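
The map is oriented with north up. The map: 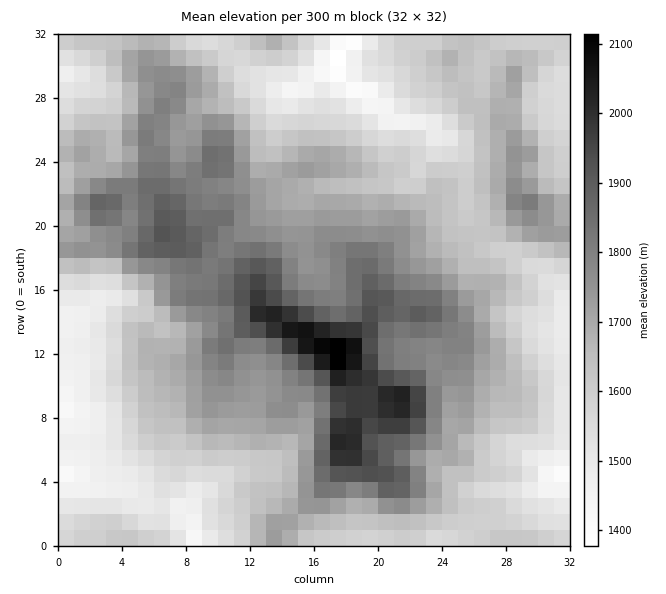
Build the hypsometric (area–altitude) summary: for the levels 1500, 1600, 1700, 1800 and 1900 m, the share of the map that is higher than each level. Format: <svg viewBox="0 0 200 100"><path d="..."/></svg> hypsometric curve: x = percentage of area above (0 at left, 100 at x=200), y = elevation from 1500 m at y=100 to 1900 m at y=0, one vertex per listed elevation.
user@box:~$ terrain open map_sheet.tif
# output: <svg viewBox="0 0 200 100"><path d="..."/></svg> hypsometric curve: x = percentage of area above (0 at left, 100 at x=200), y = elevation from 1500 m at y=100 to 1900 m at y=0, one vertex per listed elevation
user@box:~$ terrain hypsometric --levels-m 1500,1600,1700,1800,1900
<svg viewBox="0 0 200 100"><path d="M181 100l-44-25-54-25-43-25-26-25"/></svg>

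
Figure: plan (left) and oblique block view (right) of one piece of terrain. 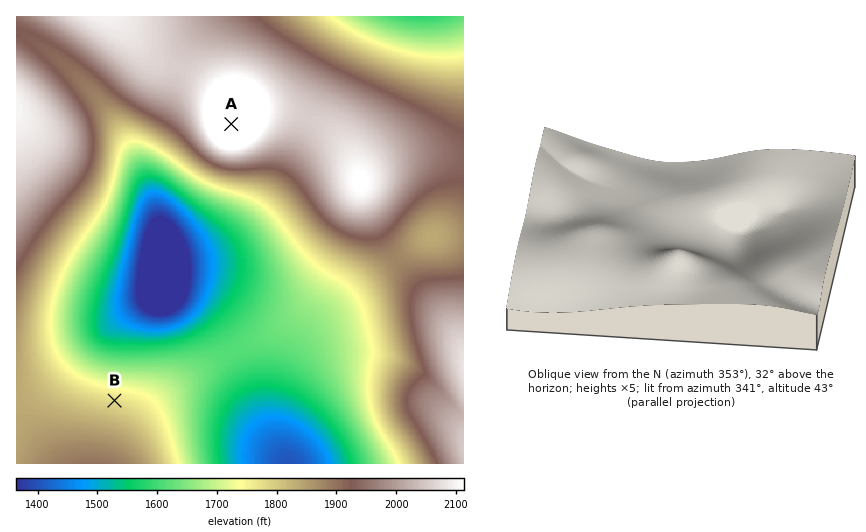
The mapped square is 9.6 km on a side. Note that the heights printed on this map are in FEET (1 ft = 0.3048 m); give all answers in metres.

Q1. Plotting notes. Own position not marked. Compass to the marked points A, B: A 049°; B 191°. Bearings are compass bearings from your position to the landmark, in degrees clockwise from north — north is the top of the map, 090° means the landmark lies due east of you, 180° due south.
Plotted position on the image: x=156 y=190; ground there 453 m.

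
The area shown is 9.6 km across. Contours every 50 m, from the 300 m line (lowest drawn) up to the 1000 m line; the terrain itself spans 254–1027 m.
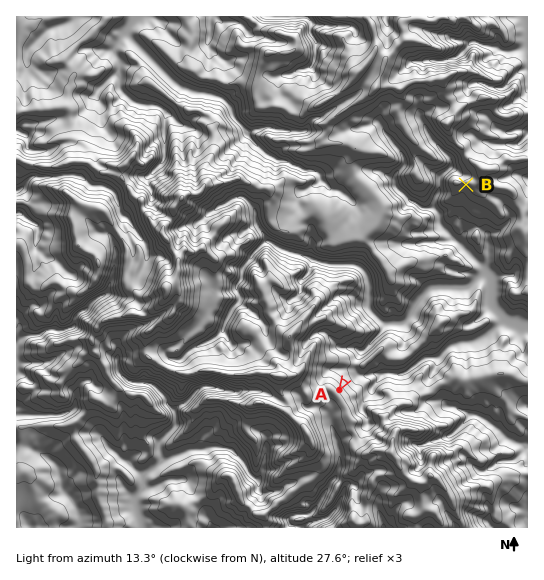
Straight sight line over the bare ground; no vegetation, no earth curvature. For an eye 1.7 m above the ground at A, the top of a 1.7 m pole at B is in view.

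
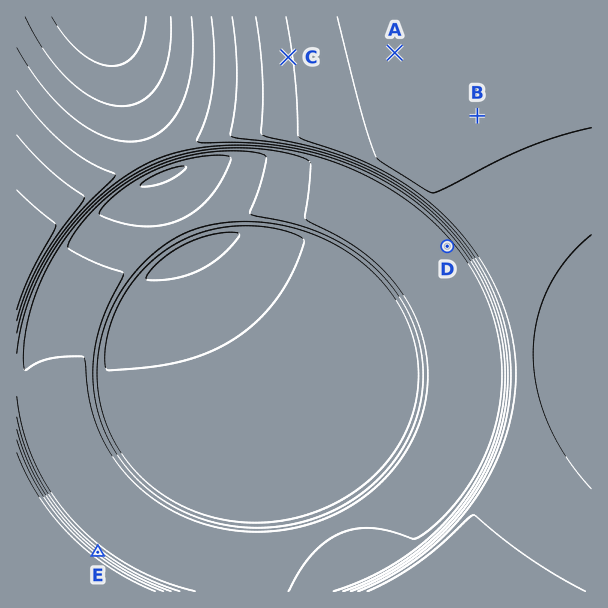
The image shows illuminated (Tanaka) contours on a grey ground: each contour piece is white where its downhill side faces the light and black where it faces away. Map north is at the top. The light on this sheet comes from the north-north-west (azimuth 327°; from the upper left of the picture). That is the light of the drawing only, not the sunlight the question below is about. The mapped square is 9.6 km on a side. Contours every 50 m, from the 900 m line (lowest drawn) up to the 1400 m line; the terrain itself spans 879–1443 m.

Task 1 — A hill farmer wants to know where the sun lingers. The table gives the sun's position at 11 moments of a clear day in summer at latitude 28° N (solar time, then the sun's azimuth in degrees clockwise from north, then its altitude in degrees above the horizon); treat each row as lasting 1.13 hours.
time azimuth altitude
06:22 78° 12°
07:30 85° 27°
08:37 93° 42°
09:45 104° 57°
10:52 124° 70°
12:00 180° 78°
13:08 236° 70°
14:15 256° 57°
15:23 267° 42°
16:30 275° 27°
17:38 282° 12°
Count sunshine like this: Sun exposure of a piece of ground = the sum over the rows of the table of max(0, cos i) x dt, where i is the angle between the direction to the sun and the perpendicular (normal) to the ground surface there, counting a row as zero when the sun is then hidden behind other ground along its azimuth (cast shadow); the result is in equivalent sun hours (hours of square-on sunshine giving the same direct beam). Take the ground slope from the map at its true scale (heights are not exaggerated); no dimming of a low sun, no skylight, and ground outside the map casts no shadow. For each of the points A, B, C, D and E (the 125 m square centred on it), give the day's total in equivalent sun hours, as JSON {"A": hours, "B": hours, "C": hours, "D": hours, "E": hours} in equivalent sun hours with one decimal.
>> {"A": 8.1, "B": 8.1, "C": 8.1, "D": 7.5, "E": 5.5}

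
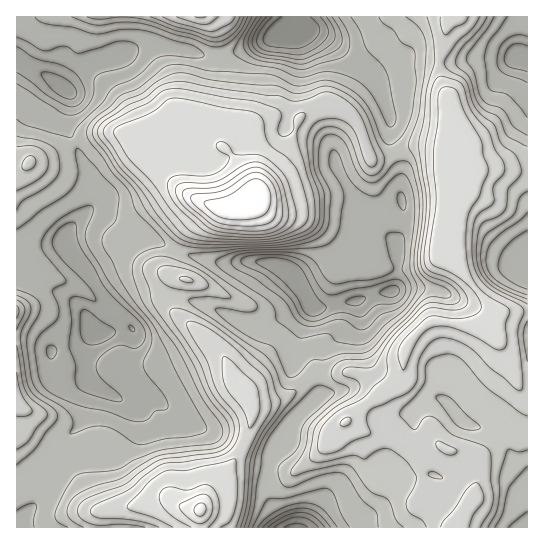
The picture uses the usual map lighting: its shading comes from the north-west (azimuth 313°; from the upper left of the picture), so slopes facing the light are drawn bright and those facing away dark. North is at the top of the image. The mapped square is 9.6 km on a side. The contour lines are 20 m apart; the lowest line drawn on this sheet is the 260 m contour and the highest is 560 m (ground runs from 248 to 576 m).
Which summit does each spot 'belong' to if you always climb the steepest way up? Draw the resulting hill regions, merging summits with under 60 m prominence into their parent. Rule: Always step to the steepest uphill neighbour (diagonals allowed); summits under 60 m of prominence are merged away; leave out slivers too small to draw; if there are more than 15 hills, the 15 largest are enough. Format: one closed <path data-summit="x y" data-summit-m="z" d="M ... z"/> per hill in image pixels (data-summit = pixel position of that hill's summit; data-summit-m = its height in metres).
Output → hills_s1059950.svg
<path data-summit="449 234" data-summit-m="480" d="M525 16l-230 1-1 14 17 0 15 6 49 44 16 38 0 27 10 29-1 18 4 16 0 18-8 15 3 27-4 20-4 3-18 3-18 7 0 9-7 14-10 10-11 6-6 9-2 48-27 24-7 11-12 12-4 8-2 12 1 32 18 31 242-1 0-469-11-3 6-17z"/><path data-summit="253 199" data-summit-m="576" d="M311 31l-25 1-48 20-21 5-14-1-13-5-32-7-11 0-21 9-33 10-16 12-12 12 4 7 0 13-2 8 1 16 23 46 4 12 0 13-27 29-3 7 1 6-4-1-19 4-27 8 0 26 31 7 22 9 14 13 10 20-12 14-30 7 1 20 6 12 9 4 16-6 6 0 4 4-5 9-5 24-8 12 2 11 8 10 13 5 9-2 9-17 7-7 6-23-12-9 6-1 14-11-4-8 0-48-29-33-17-26 26-16 13-20 17 1 35 16 28 8 13 3 40-2 23 6 14 12 13 26 5 3 43-7 16-6 18-3 4-3 4-20-3-27 8-15 0-18-4-16 0-24-7-14-4-17 2-19-16-38-45-41z"/><path data-summit="201 510" data-summit-m="527" d="M138 235l-12 0-13 20-26 15 17 27 29 33 2 4-2 44 4 8-14 11-6 1 12 9-6 23-7 7-11 19-7 0-13-5-8-10-3-10-11 6-20 26-16 9-11 10 0 45 269 1-17-31 0-40 5-12 12-12 7-11 27-24 2-48 6-9 11-6 10-10 7-14 0-9-6-1-26 7-9 0-5-3-13-26-14-12-23-6-40 2-13-3-28-8-20-11z"/><path data-summit="201 17" data-summit-m="484" d="M294 16l-277 0-1 43 31 17 18 13 12-14 16-12 33-10 16-8 16-1 52 13 15-1 68-25 2-4z"/><path data-summit="30 162" data-summit-m="423" d="M18 60l-2 1 1 194 48-12 3-12 27-29 0-13-4-12-24-51 0-11 2-8-1-16-21-15z"/><path data-summit="17 399" data-summit-m="433" d="M17 281l-1 200 2 0 9-9 16-9 13-18 18-14 9-13 5-24 5-9-4-4-6 0-16 6-9-4-6-12-1-20 30-7 12-14-10-20-14-13-22-9z"/>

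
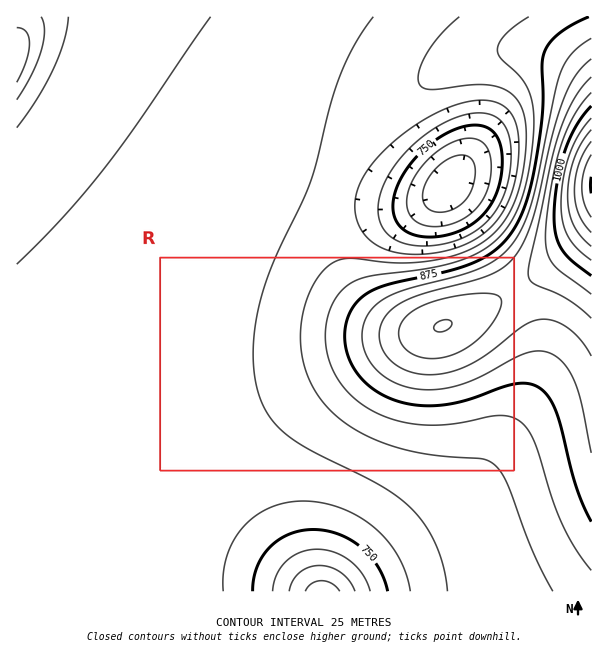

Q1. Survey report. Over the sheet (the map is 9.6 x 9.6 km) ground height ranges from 660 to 1125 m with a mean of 815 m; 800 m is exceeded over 38.2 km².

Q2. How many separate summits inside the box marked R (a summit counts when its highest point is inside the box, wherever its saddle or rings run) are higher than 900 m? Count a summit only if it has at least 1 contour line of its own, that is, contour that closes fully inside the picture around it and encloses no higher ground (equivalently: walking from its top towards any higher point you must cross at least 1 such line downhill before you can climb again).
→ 1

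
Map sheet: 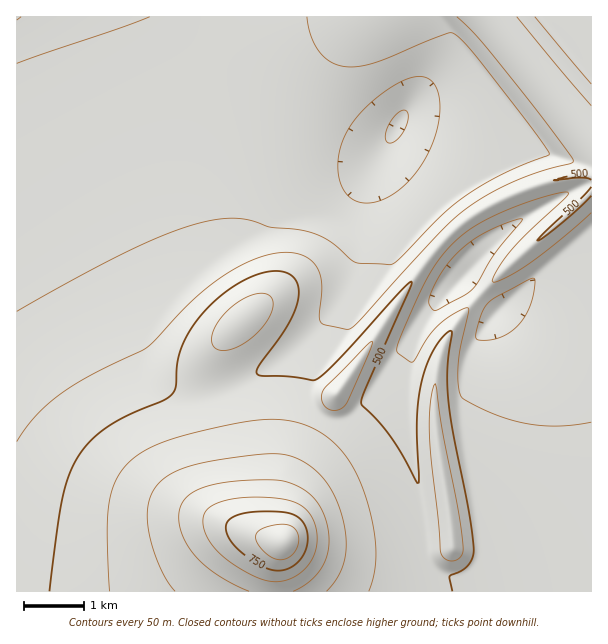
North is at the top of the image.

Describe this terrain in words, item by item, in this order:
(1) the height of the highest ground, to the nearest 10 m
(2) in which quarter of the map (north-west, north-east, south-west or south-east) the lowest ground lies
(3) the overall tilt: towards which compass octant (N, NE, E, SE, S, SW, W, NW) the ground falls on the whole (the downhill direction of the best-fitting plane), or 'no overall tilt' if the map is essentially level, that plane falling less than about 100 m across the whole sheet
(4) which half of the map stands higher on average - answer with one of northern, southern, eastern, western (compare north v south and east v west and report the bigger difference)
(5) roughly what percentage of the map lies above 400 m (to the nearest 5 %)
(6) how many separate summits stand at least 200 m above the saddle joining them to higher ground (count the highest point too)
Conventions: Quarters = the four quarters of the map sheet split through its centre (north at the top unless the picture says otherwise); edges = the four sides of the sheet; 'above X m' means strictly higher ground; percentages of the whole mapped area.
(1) The highest point reaches roughly 840 m.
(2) The lowest point lies in the north-east quarter of the map.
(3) Overall the map slopes down towards the north.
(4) On average the southern half of the map is the higher ground.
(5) About 65 % of the map lies above 400 m.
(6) There is 1 summit with 200 m or more of prominence.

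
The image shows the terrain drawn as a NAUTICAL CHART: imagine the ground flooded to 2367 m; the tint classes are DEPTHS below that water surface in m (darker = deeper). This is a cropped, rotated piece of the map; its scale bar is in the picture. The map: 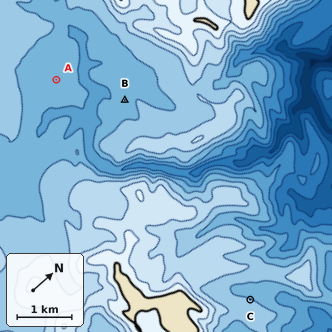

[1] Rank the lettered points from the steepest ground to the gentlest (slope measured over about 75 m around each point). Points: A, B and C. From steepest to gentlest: C B A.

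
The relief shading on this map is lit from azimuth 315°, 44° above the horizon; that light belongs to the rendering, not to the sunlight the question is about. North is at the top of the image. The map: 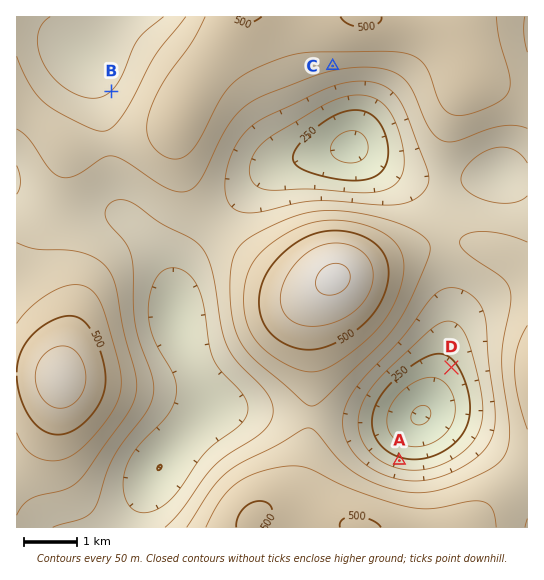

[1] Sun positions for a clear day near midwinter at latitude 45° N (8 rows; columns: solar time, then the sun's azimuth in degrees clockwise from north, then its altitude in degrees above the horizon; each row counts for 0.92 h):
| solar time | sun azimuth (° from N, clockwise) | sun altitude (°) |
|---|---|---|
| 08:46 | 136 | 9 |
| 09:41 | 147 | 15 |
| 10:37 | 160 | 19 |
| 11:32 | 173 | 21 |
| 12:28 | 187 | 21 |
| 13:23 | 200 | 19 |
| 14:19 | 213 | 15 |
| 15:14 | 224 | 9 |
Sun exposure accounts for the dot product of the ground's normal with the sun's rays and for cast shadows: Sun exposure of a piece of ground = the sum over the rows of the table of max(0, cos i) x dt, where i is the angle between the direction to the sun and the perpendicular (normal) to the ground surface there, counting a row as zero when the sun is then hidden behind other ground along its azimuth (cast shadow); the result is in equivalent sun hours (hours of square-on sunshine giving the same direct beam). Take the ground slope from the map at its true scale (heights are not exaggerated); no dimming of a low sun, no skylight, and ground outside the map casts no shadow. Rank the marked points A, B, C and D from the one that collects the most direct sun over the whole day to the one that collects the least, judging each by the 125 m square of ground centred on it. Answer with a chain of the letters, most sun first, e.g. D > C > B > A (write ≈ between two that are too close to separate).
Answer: C > D > B > A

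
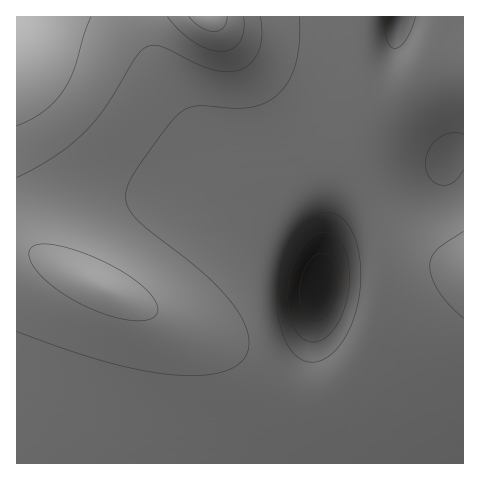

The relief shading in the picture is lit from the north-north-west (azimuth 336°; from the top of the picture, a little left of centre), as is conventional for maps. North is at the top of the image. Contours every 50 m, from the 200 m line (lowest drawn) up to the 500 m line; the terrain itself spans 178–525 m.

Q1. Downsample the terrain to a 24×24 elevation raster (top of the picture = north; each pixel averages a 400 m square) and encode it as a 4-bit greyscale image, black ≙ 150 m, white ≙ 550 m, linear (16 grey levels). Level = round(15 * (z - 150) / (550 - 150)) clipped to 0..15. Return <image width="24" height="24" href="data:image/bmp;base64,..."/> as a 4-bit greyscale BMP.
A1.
<image width="24" height="24" href="data:image/bmp;base64,Qk2WAQAAAAAAAHYAAAAoAAAAGAAAABgAAAABAAQAAAAAACABAAATCwAAEwsAABAAAAAAAAAAAAAAABEREQAiIiIAMzMzAERERABVVVUAZmZmAHd3dwCIiIgAmZmZAKqqqgC7u7sAzMzMAN3d3QDu7u4A////AHd3d3d3dmZmZmZmZnd3d3d3d3dmZmZmZnd3d3d3d3d3ZmZmZnd3d3d3d3d3d2ZmZnd3d3d3d3d2Z2ZmZnd3eIiIiHdmZnZnd3eIiImIiHdkRmd3d4iImZmZiHdTJGd3d4mZqqmYiHdCE2d3eJmqqqmIh3ZCE2d3iJqqqZiId3dSE2d3iJmZmYh3d3djJGd3eJmZiId3d3dlRWd3d5mYiHd3d3d2Znd3Z5mIiHd3d3d3d3d2ZpmYiHd3d3d3d3dmZqqZiId3d3d3d3dmVbqpmIh3d3d3d3d2ZruqmYh3d3d3d3d2Zsy6qZiIiIh3d3d3d8y7qZiImYiHd3d3d9zLqpmZqpiHd3d3d9zLuqmrzKmHd3Znd8zLuqq93bmHd3ZGdw=="/>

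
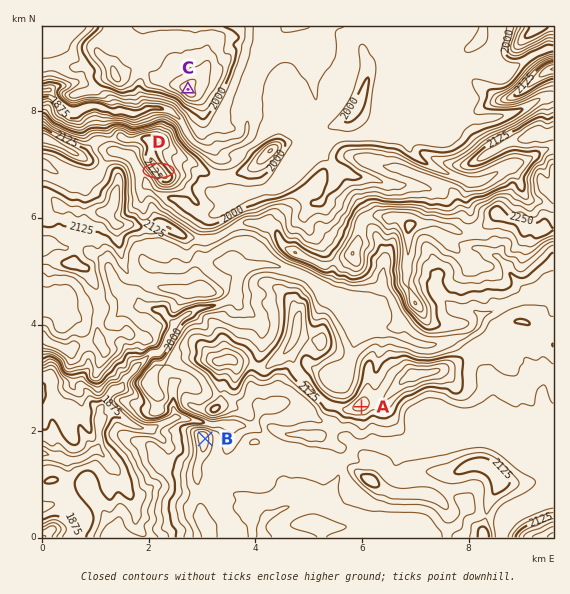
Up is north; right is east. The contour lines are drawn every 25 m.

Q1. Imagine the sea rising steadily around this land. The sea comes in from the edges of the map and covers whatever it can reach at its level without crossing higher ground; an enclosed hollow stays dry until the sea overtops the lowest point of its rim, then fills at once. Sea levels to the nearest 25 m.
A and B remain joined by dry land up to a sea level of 2050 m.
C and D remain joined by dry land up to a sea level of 1950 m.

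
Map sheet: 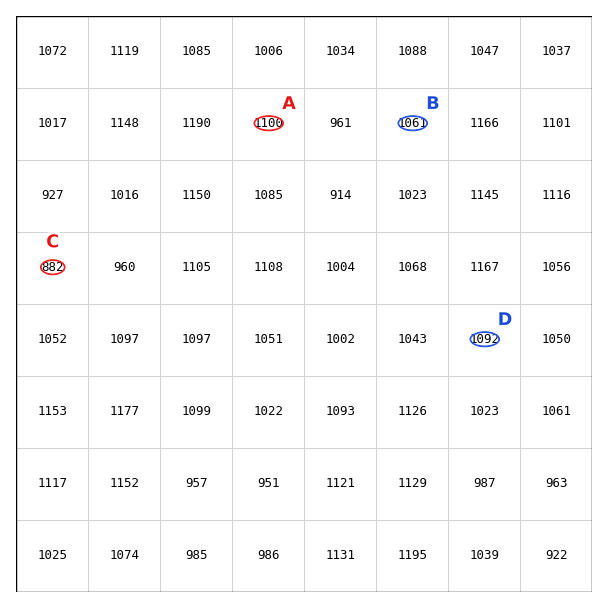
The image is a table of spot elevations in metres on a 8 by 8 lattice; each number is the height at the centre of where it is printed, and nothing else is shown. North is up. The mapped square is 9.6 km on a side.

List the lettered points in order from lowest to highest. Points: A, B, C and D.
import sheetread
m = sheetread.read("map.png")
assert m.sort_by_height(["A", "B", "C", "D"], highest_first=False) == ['C', 'B', 'D', 'A']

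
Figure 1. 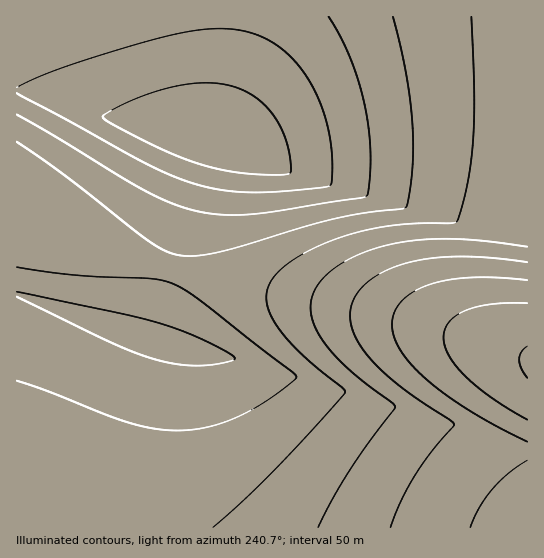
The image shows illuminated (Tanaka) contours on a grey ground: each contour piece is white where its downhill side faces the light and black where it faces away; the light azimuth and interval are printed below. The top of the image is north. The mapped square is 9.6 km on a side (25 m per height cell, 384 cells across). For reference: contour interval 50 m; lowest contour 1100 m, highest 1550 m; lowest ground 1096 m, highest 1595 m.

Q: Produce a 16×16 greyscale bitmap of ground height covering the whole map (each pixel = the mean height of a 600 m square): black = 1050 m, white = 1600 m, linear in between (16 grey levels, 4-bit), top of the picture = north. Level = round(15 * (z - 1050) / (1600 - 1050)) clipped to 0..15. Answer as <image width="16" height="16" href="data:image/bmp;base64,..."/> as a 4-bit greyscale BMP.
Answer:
<image width="16" height="16" href="data:image/bmp;base64,Qk32AAAAAAAAAHYAAAAoAAAAEAAAABAAAAABAAQAAAAAAIAAAAATCwAAEwsAABAAAAAAAAAAAAAAABEREQAiIiIAMzMzAERERABVVVUAZmZmAHd3dwCIiIgAmZmZAKqqqgC7u7sAzMzMAN3d3QDu7u4A////AJmZmIh3ZlVEmZmZmId2VUSZmZmZiHZlVJmaqqmYh2VDqqqqqql2VDKqu7u6l2VDIru7uqmHVDMiqqqpmIdlRESZmaqZiHZmZomaqqqpmIiHmaq8zMy6mYeavN7u7cqZiLze7/7dupmIzd3u7ty6mYjMzd3dzLqZiLzMzMzLupmI"/>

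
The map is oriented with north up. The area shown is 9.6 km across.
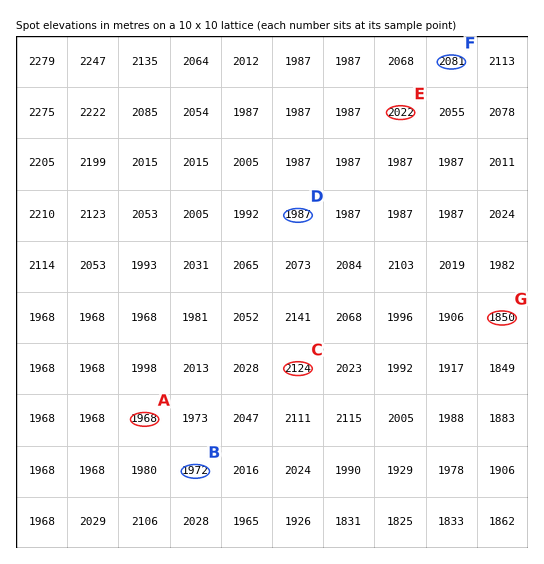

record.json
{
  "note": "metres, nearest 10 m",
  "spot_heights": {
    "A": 1970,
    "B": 1970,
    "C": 2120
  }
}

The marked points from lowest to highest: G D E F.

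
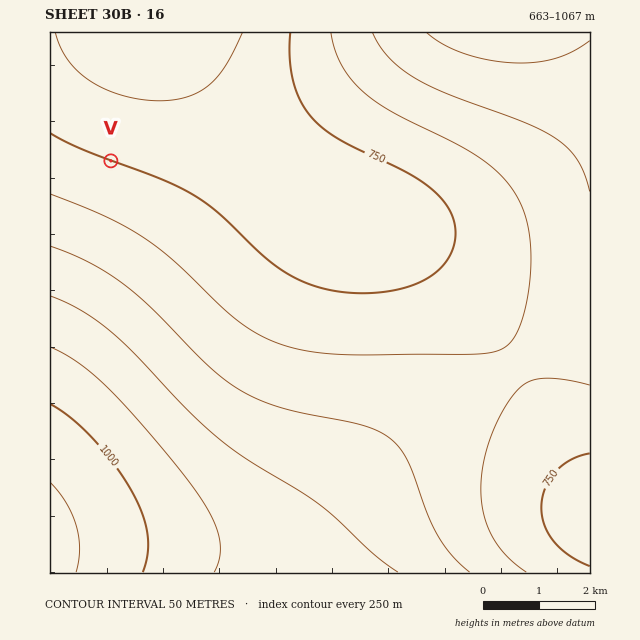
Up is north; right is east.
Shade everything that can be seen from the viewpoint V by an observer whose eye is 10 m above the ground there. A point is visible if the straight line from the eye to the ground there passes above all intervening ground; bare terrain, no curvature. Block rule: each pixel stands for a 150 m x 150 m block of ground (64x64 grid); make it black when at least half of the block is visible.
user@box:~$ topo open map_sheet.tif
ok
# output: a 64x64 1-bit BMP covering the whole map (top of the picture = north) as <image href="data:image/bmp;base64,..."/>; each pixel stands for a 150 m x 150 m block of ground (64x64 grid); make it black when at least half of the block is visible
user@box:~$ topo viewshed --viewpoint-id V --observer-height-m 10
<image width="64" height="64" href="data:image/bmp;base64,Qk0+AgAAAAAAAD4AAAAoAAAAQAAAAEAAAAABAAEAAAAAAAACAAATCwAAEwsAAAIAAAAAAAAA////AAAAAAAAAAAAAAAAAAAAAAAAAAAAAAAAAAAAAAAAAAAAAAAAAAAAAAAAAAAAAAAAAAAAAAAAAAAAAAAAAAAAAAAAAAAAAAAAAAAAAAAAAAAAAAAAAAAAAAAAAAAAAAAAAAAAAAAAAAAAAAAAAAAAAAOAAAAAAAAAB+AAAAAAAAAH8AAAAAAAAAf4AAAAAAAAB/wAAAAAAAAH/wAAAAAAAAf/gAAAAAAAB//AAAAAAAAD//AAAD4AAAP//AAA/wAAA///AAD/gAAB///AAP+AAAH///wB/8AAAP//////wAAA///////AAAB//////8AAAH//////wAAAP//////gAAA//////+AAAB//////4AAAH//////gAAAf/////+AAAA//////8AAAD//////wAAAP//////AAAB//////+AAAH//////4AAA///////wAAH///////gAB////////AA/////////w///////////////////////////////////////////////////////////////////////////////////////////8//////////j/////////4P/////////A/////////4D/////////AP////////4A/////////AD////////8AP////////gA////////+AD////////wAA=="/>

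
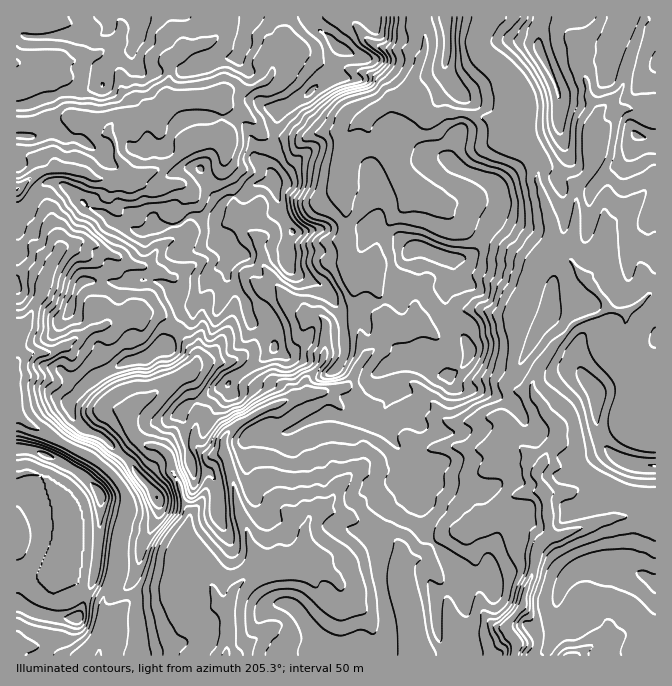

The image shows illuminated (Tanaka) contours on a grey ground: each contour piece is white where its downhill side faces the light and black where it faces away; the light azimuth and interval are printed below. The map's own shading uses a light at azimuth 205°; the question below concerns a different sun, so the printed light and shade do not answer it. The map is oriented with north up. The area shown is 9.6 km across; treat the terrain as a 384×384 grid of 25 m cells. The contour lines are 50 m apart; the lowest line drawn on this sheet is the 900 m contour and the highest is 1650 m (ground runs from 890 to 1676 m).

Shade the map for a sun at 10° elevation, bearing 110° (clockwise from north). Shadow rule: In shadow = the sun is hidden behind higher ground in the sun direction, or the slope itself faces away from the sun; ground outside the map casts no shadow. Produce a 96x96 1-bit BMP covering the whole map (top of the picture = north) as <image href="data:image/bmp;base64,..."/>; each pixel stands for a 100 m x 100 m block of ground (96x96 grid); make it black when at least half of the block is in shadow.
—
<image width="96" height="96" href="data:image/bmp;base64,Qk2+BAAAAAAAAD4AAAAoAAAAYAAAAGAAAAABAAEAAAAAAIAEAAATCwAAEwsAAAIAAAAAAAAA////AAAAAAAAAcAA+AAABwA8DgAAB8AB/AAADgA+AwAAB8AB/gACHgB+AAAAA8AB5wAGHgD5AAAAAcAB8cAGPgD3AAAAAcAB8AAOPgB/AAAHgMAD8AA+PgA+AAAPwIAD+AB+fgA+AAAPwAAD/gB+fAAfAAAA5gAD/wD+fAAfAAAA44AB/wD8fAAfgAAA44AAeAD8eAAPgAAA88AAAAD8eAAPwAAB88AAAAD8ewAP4AAB88ACAAH8JgQP+AAA8+AGAAD8AgQH/AAA8+AOAAB4MAwH/wAA8+AeAAAAAAAD/wAA8/A+EAgAAAAB/wAB+fB8MBwAAAABj8AB+fh8MB8AAAABwEAB+fh8YA4AAAABwAAB+fh8YAGQAAABwAAD+fhcYAHAAAABwAAH8fjM4AHgAAADwAAP8/Hs4AHwAAABgAAPx+HgwAD+AAADAAAfj8PAwAA+AAADgAAAH4fBwAAcAAADgAAAfw/BwAADAAABh4MA/B/DwAAAAAABz4MB/D+DwAAAAAAA/wCH8D+TwAAAAAAA/gAHgAeR4AAAAAAA/gAfgHQR+AAAAAAA/gB/AH4YfYAAAAAB/gD/AP8AH8AAAAAB/gD/AP+CB/wAAAAD/gD/Af/GAP+AAAAD/gD/gP/8AB/gAQAD/AD/wD/+AADwAAAC+AD/4Af/ABwwBAAHAAD9+AP/gB44AAAHAAD9/gH/4A8eAAAD4AD//8D/+A+ewCAD4AD///A//AePgHAB4AD///gfvAeDAOAB8AD7//gbyAeDAOAI8AD8//wb4AOAAAAIeAD8H/wd4BOAAAAMHAD+B/9c4AMAAAAEAAD/AH9cwAIAAAAGAAD/AD9MwAAAAAAGAAL/AD/sAAAAAAAGAAB/gB/mAAABAgAGAAB/gAnwAAADBwAHAAB/wMPwAYADAwADAAB/wcf4A4ADgAADAAA/+B/8B4ADgAABAAAf+Yx+DwADwAAAAAAP8e4ADwAH4AAAACAH/Id4DwAn4AAAACAD/AD8D4B38BgAGDABeAD8D4BzgBwA2DAB+AB4B4B5wDwA2BADuIA4AAB4AD4A3BgHwRD8DgD4AB4AnBwHw3j8DgBgAA8BnAzPh//+DgAAAAYBnAbPA///RgAAAAABnAD+C///4AAAAAADnAD+AP/n/AAAAAADDgA+AD9n/AAAAAADhwAAAA/n8AAAAAADx8AAGAP38AAAAAAHx+AAAYH/8CBAAwAHx+AAA4B/8DAAAAAPx/AAAyA/4AAAAYAfh/AAAyA/7AAAA8A/h/AAACAH/gAEB8B/h/AAACOB/AAEB+B/h/AAAAeA/AAAAAD/g/AAAAAB/gAAAAD/gcBgAAAD/8AAAAD/gGAgAAAH//AAAAH/gjAAcAAH//gAAAH/hjgA+AEAT/gAAAH/BzgB8AGAB/wADwP/BxwB8APAA/wAHwP+BBwB+APgAD4AHwf+BBwADAD0gB4AHwf8BA4AA4AfgD4AD4/8AA4AAYAHwD4AD4/8AA4AAAADwHgADw/8AAYAAAABwHAIDw/8AAYAAAAB4GAAHw/8AAA="/>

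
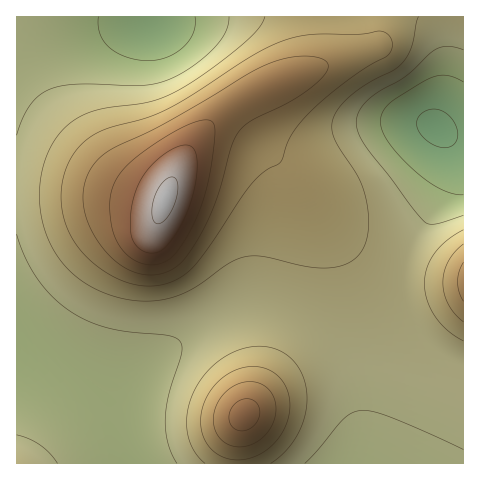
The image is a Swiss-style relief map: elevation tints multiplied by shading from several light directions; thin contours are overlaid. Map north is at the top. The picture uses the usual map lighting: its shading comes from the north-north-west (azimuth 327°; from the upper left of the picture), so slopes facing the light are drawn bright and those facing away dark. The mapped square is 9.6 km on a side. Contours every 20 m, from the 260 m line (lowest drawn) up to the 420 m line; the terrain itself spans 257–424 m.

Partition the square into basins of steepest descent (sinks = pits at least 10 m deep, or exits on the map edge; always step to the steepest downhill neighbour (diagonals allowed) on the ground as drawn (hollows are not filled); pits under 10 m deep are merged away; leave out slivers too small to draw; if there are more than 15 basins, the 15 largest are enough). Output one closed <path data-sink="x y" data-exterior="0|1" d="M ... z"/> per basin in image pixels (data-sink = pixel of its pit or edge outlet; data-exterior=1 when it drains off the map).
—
<path data-sink="17 349" data-exterior="1" d="M236 105l-15 9-31 34-18 32-8 23-4 3-66-13-78-3 1 274 221-1 0-19 4-26 17-26 17-35 25-63 8-41 0-28-5-24-9-21-28-32z"/><path data-sink="437 127" data-exterior="0" d="M463 16l-140 0 0 34-6 14-11 8-43 16-28 16 32 44 34 35 43 59 26 25 21 11 27 4 46-1z"/><path data-sink="151 21" data-exterior="0" d="M322 16l-305 0-1 173 78 4 24 4 32 8 12 0 23-50 17-22 19-19 28-19 57-23 13-10 4-12z"/><path data-sink="346 463" data-exterior="1" d="M293 176l9 18 6 22 1 37-3 17-12 45-13 32-22 45-17 26-4 26 0 19 225 1 1-181-64-2-23-9-13-10-20-20-39-53z"/>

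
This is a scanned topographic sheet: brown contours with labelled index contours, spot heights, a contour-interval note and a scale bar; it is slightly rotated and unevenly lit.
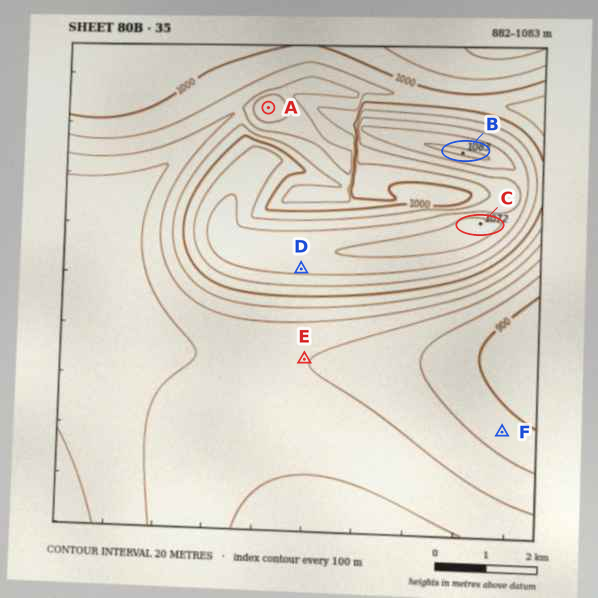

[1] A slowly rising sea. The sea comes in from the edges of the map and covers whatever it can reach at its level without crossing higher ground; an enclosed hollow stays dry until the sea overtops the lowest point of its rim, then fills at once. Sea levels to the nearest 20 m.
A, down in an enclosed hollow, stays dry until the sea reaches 960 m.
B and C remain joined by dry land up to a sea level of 1040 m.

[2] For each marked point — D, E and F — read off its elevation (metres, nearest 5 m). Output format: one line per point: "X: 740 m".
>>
D: 1045 m
E: 940 m
F: 910 m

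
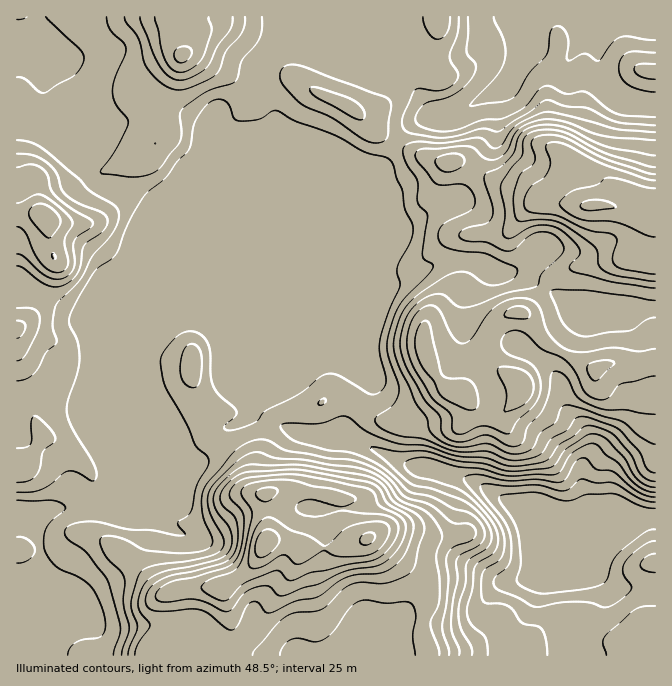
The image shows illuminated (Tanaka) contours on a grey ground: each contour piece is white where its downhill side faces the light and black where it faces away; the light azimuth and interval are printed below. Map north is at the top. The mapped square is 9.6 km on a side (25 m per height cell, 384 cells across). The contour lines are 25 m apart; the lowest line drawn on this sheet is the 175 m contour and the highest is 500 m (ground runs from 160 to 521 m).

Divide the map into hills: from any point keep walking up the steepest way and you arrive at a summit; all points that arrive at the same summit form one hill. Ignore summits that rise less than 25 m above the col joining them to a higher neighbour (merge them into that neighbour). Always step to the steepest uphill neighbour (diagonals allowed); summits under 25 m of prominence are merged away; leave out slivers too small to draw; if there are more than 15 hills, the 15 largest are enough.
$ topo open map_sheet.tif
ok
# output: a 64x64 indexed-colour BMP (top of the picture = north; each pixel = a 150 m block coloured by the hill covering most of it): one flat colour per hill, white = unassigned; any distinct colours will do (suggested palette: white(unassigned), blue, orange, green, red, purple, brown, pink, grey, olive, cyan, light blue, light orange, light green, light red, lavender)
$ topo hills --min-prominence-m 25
<image width="64" height="64" href="data:image/bmp;base64,Qk12CAAAAAAAAHYAAAAoAAAAQAAAAEAAAAABAAQAAAAAAAAIAAATCwAAEwsAABAAAAAAAAAA////ALR3HwAOf/8ALKAsACgn1gC9Z5QAS1aMAMJ34wB/f38AIr28AM++FwDox64AeLv/AIrfmACWmP8A1bDFACIiIiIiIiIiIiIiIiIiIiIiIiIiIiIiIiIiIizMzMzMIiIiIiIiIiIiIiIiIiIiIiIiIiIiIiIiIiIiLMzMzMwiIiIiIiIiIiIiIiIiIiIiIiIiIiIiIiIiIiIizMzMzCIiIiIiIiIiIiIiIiIiIiIiIiZiJmZiIiIiIiIszMzMIiIiIiIiIiIiIiIiIiIiIiJmZmZmZmYiIiIiIiLMzMwiIiIiIiIiIiIiIiIiIiIiJmZmZmZmZmIiIiIiIszMzCIiIiIiIiIiIiIiIiIiIiJmZmZmZmZmZiIiIiIizMzMIiIiIiIiIiIiIiIiIiIiJmZmZmZmZmZmZiIiIiLMzMwiIiIiIiIiIiIiIiIiIiImZmZmZmZmZmZmZmIiLMzMzCIiIiIiIiIiIiIiIiIiIiZmZmZmZmZmZmZmZmIizMzMIiIiIiIiIiIiIiIiIiIiJmZmZmZmZmZmZmZmZmbMzMwiIiIiIiIiIiIiIiIiIiImZmZmZmZmZmZmZmZmZmzMzCIiIiIiIiIiIiIiIiIiIiZmZmZmZmZmZmZmZmZmZmzMIiIiIiIiIiIiIiIiIiIiJmZmZmZmZmZmZmZmZmZmZsxVUiIiIiIiIiIiIiIiIiImZmZmZmZmZmZmZERESIiIiFVVVVVVIiIiIiIiIiIiIiIiImZmZmZmZmRERERIiIiIVVVVVVUiIiIiIiIiIiIiIiIiImZmZmZkREREREiIiIhVVVVVVZIiIiIiIiIiIiIiIiIiJmZmZERERERESIiIiFVVVVVVmSIiIiIiIiIiIiIiIiIiZkRERERERERIiIiIVVVVVVWZkiIiIiIiIiIiIiIiIkREREREREREREiIiIhVVVVVW5mZIiIiIiIiIiIiIiJERERERERERERESIiIiFVVVVVbmZmZmSIiIiIiIiIiRERERERERERERERIiIiIVVVVVbuZmZmZmSIiIiIRERREREREREREREREREiIiIhVVVVVu5mZmZmZmZIhERERFEREREREREREREREiIiIiFVVVVu7mZmZmZmZkhERERERREREREREREREREiIiIiIVVVbu7uZmZmZmZmSERERERFERERERERERERESIiIiIhVu7u7u5mZmZmZmZIRERERERRERERERERERERIiIiIiLu7u7u7mZmZmZmZkRERERERFERERERERERERIiIiIiIu7u7u7uZmZmZmZmREREREREUREREREREREREiIiIiIi7u7u7u5mZmZmZmREREREREURERERERERERESIiIiIiLu7u7u1mZmZmZmRERERERFEREREREREREREREiIiIiIu7u7u7UzmZmZmZEREREURERERERERERERERESIiIiIi7u7u7VTM5mZmZERERFEREREREREREREREREREiIiIiLu7u7tVMzMZmZERERERRERERERERERERERERERIiIiIu7u1VVUzMzERERERERERRERERERERERERERERERIiIi7tVVVVTMzMxERERERERERFERERERERERERERBEREREbVVVVVVUzMzMRERERERERERFEREREREREREQRERERERVVVVVVVTMzMzEREREREREREREUREREREREQRERERERFVVVVVVVMzMzMxERERERERERERERREREQREREREREREVVVVVVVVTMzMzMRERERERERERERERERERERERERERERVVVVVVVVMzMzMzERERERERERERERERERERERERERERFVVVVVVVVTMzMzMxEREREREREREREREREREREREREREVVVVVVVVVMzMzMzcRERERERERERERERERERERERERERVVVVVVVVVTMzMzM3ERERERERERERERERERERERERERFVVVVVVVVVMzMzMzd3cREREREREREREREREREREREREVVVVVVVVVMzMzMzN3d3cRERERERERERERERERERERERVVVVVVUzMzMzMzMzd3d3cRERERERERERERERERERERFVVVVVMzMzMzMzMzN3d3d3dxEREREREREREREREREREVVVVVMzMzMzMzMzMzd3d3d3dxERERERERERERERERERVVVVUzMzMzMzMzMzN3d3d3d3cRERERERERERERERERFVVVUzMzMzMzMzMzM3d3d3d3d3EREREREREREREREREVVVUzMzMzMzMzMzMzN3d3d3d3cRERERERERERERERERVVVTMzMzMzMzMzMzM3d3d3d3d3ERERERERERERERERFVVTMzMzMzMzMzMzMzd3d3d3d3dxEREREREREREREREVVTMzMzMzMzMzMzMzN3d3d3d3d3eqoRERERERERERERVVMzMzMzMzMzMzMzN3d3d3d3d3d6qqoRERERERERHd1VUzMzMzMzMzMzMzM3d3d3d3d3d6qqqqoRERERER3d3VVTMzMzMzMzMzMzMzd3d3d3d3d3qqqqqqERERERHd3dVVMzMzMzMzMzMzMzN3d3d3d3d3qqqqqqoRERERHd3d1VUzMzMzMzMzMzMzM3d3d3cRERGqqqqqqqEREREd3d3VUzMzMzMzMzMzMzMzN3d3EREREaqqqqqqoREiIR3d3dIjMzMzMzMzMzMzMzMzN3cREREaqqqqqqqqEiIhHd3d0iMzMzMzMzMzMzMzMzMzcRERERqqqqqqqqoSIiIR3d3SIzMzMzMzMzMzMzMzMzNxERERGqqqqqqqqqIiIiIi3d"/>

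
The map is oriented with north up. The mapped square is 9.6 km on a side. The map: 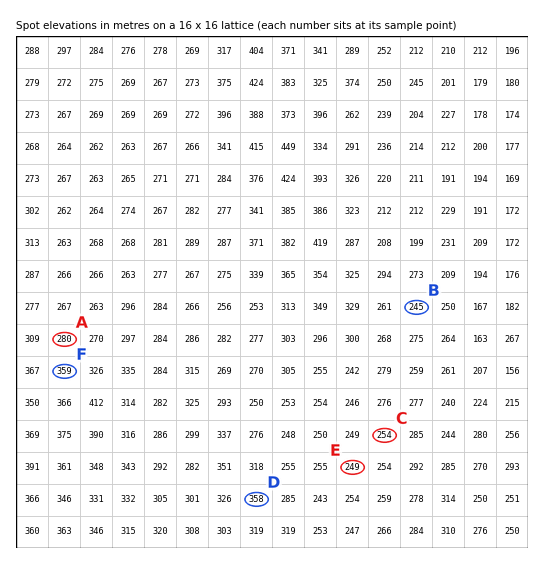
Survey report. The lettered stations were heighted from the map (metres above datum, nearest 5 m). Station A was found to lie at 280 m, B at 245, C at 255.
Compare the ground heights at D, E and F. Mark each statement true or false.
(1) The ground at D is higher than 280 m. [true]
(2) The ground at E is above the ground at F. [false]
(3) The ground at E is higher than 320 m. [false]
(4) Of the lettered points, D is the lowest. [false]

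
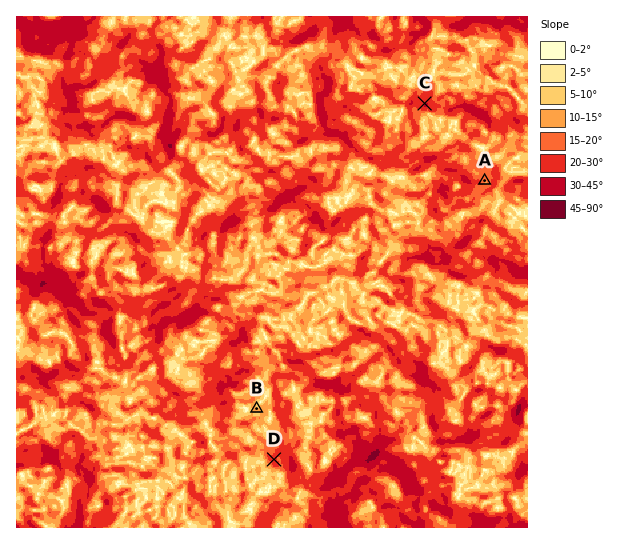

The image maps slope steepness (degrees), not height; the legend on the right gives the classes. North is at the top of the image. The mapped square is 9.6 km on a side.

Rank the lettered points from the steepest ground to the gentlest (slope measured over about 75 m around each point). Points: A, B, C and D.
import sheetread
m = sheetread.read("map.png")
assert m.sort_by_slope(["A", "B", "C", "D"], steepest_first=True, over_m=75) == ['C', 'D', 'A', 'B']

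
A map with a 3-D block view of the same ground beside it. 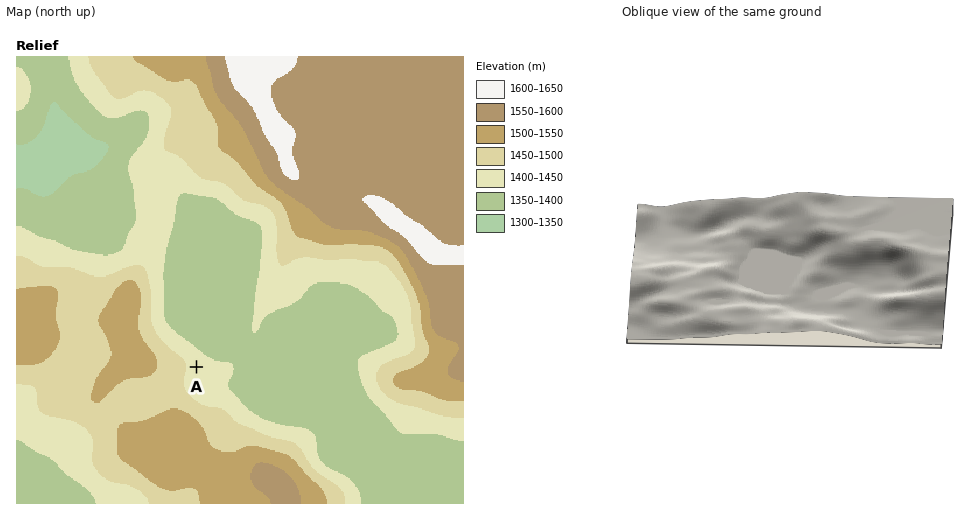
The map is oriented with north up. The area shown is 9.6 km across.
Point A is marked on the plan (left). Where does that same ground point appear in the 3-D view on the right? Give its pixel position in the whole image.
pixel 757 296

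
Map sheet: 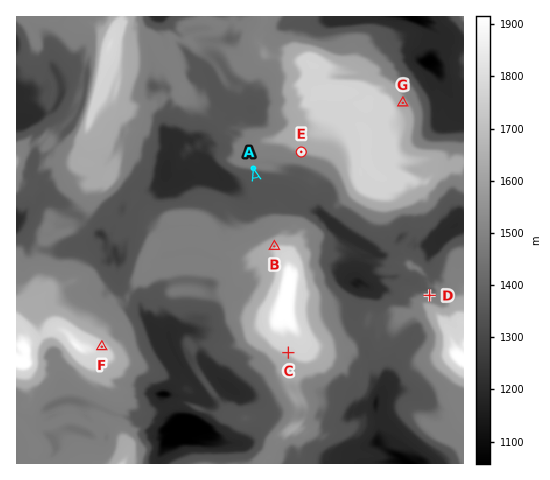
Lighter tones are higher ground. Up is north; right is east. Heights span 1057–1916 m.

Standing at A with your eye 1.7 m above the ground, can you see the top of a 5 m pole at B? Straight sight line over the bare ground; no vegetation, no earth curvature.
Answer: yes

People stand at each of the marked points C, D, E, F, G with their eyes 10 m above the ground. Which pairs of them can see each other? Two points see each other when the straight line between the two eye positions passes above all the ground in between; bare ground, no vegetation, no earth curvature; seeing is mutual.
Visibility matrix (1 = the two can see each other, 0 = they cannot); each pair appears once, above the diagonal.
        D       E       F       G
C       0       0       1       0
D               1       0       0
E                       1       0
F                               0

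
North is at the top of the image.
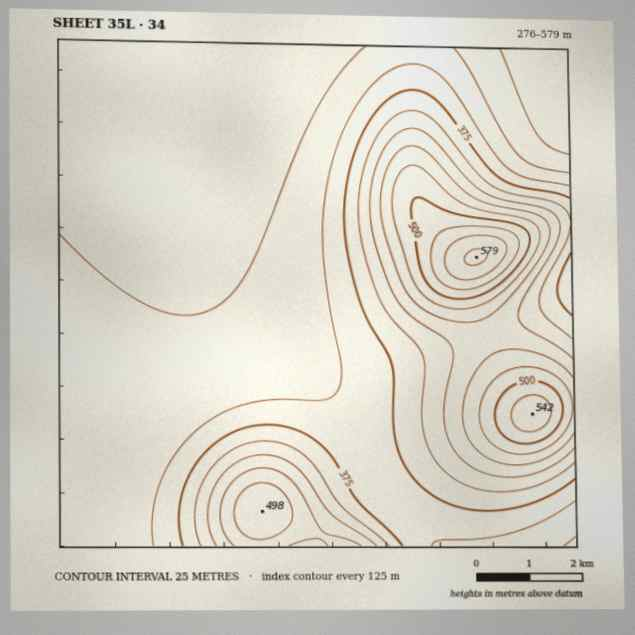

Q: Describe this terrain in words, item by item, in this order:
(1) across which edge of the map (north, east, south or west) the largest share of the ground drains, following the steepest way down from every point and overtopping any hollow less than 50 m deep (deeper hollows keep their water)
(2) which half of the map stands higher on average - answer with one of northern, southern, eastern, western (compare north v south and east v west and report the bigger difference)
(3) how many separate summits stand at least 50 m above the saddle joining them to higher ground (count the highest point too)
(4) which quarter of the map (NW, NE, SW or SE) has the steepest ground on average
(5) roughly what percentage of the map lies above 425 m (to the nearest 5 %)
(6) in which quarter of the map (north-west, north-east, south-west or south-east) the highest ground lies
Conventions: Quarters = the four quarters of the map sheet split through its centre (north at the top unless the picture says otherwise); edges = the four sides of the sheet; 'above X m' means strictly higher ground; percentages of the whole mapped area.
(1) Most of the ground drains across the northern edge.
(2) On average the eastern half of the map is the higher ground.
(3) There are 3 summits with 50 m or more of prominence.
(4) The steepest ground, on average, is in the north-east quarter.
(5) Ground above 425 m makes up about 20 % of the sheet.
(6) The highest point lies in the north-east quarter of the map.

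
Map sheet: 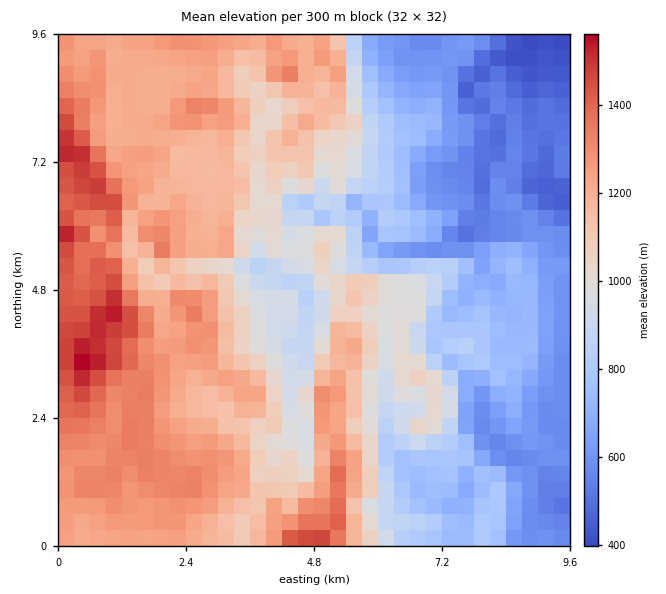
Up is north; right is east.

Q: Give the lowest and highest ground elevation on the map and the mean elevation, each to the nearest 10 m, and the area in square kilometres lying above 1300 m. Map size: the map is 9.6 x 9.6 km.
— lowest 380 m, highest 1580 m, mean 1000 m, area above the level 13.7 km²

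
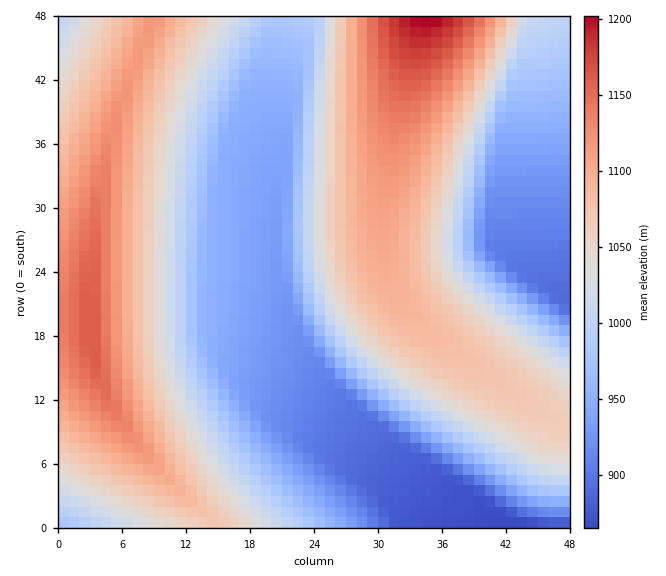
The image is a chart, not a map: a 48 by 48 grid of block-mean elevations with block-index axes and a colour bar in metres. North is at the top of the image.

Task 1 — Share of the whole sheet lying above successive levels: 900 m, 94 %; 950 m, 74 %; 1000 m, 58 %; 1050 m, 41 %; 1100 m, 18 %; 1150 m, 4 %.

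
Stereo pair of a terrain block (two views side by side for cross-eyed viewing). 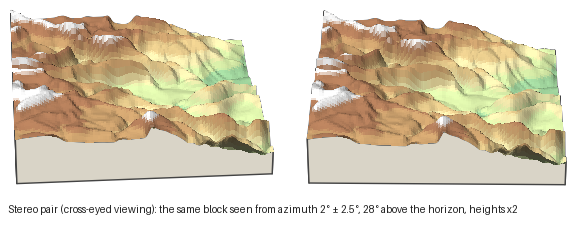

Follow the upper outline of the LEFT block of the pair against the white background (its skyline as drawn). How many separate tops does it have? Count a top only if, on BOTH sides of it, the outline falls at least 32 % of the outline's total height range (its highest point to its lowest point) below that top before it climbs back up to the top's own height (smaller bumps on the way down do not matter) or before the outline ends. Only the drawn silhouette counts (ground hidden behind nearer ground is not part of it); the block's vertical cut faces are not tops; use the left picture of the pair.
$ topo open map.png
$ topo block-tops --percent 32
0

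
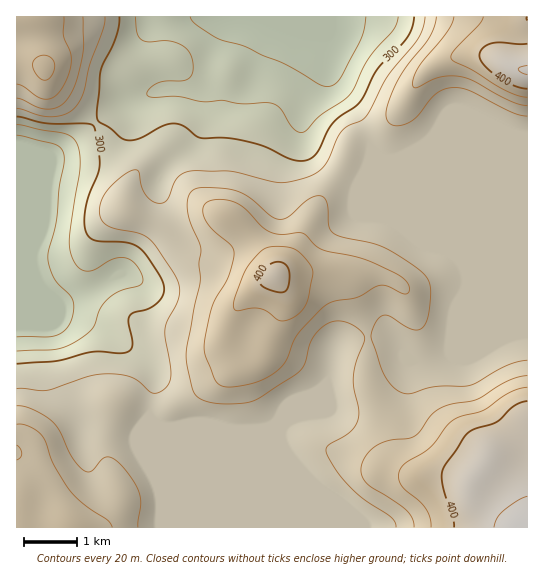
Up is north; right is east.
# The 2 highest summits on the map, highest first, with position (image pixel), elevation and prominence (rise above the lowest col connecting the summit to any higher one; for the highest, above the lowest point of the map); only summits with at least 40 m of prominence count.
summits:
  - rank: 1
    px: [275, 275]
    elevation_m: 407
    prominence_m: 67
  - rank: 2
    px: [45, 67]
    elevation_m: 383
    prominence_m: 83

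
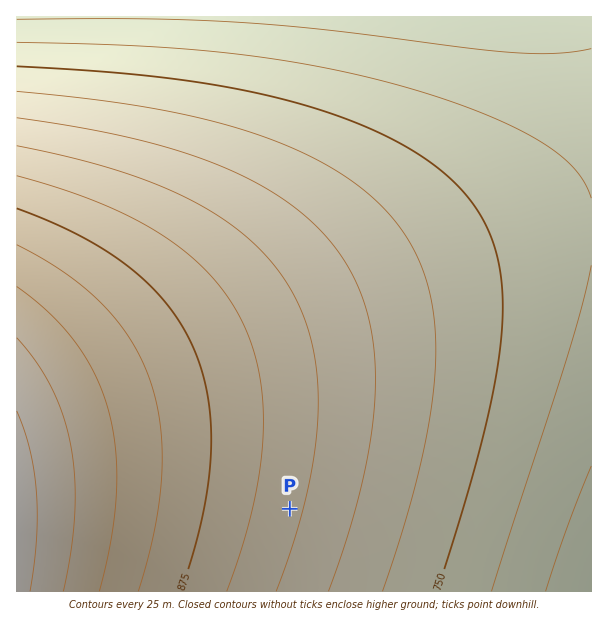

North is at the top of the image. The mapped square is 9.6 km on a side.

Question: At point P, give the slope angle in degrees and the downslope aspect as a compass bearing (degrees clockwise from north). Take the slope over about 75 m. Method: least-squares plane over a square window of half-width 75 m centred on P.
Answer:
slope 2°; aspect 104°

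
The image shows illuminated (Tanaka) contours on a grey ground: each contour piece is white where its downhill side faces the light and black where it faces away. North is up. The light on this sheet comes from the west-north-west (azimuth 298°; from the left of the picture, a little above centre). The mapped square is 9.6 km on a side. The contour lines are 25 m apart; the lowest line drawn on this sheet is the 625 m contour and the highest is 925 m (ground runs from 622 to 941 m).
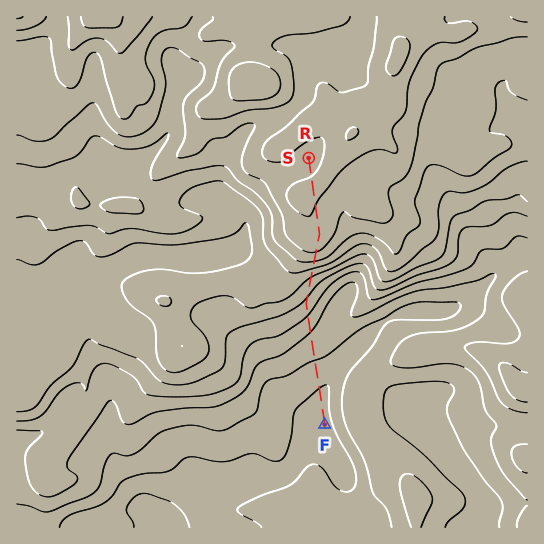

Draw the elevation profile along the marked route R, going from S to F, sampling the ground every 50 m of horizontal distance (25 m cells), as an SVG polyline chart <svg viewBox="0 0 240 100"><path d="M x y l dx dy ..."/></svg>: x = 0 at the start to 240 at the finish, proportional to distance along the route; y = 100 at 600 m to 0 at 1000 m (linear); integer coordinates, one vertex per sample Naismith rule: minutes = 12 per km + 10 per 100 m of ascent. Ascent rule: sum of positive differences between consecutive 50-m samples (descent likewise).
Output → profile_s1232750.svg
<svg viewBox="0 0 240 100"><path d="M0 33l2 0 3 0 2 0 2-1 3 0 2 0 3-1 2 0 2-1 3 0 2-1 2 0 3 0 2 1 3 0 2 0 2 1 3 0 2 1 2 0 3 0 2 0 2 0 3 0 2 0 3 0 2 0 2 0 3 0 2 1 2 0 3 1 2 1 3 1 2 1 2 1 3 1 2 2 2 2 3 2 2 3 3 2 2 2 2 2 3 2 2 1 2 1 3 1 2 1 2 1 3 0 2 1 3 1 2 0 2 1 3 1 2 1 2 1 3 1 2 1 3 1 2 1 2 1 3 1 2 1 2 1 3 1 2 0 2 1 3 1 2 0 3 1 2 1 2 0 3 0 2 1 2 0 3 1 2 0 3 1 2 0 2 1 3 0 2 1 2 1 3 1 2 0 3 1 2 0 2 1 3 0 2 0 2 0 3 0 2 0 2 0 3 0 2 0 3 0 2 0 2 0 1 0"/></svg>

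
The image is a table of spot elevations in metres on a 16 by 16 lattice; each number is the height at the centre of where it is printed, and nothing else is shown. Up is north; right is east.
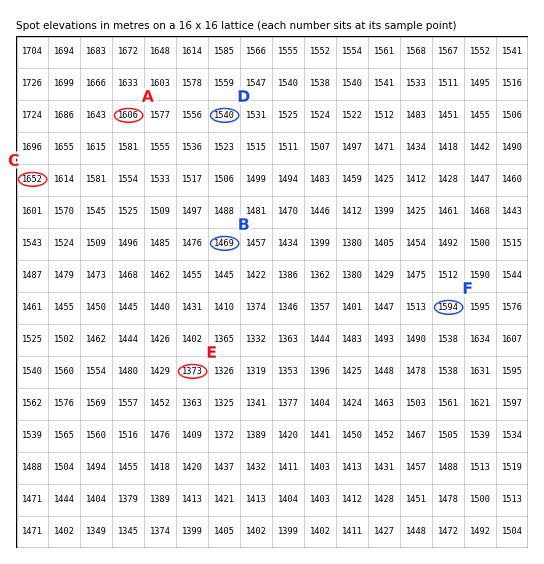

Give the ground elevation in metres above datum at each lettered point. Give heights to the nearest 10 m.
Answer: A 1610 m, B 1470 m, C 1650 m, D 1540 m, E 1370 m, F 1590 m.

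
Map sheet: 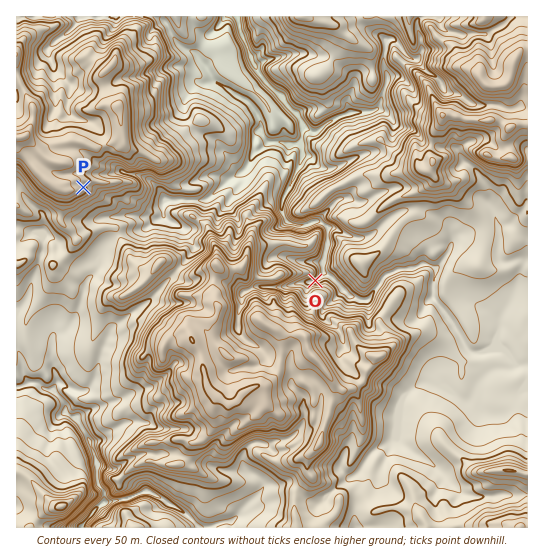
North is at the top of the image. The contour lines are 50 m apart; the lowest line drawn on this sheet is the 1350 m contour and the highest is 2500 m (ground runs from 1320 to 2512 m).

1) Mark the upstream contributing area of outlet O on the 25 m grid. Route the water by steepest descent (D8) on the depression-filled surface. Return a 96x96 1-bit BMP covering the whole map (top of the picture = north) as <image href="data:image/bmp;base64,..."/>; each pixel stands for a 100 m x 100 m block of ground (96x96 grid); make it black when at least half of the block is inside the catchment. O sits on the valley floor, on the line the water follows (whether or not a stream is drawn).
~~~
<image width="96" height="96" href="data:image/bmp;base64,Qk2+BAAAAAAAAD4AAAAoAAAAYAAAAGAAAAABAAEAAAAAAIAEAAATCwAAEwsAAAIAAAAAAAAA////AAAAAAAAAAAAAAAAAAAAAAAAAAAAAAAAAAAAAAAAAAAAAAAAAAAAAAAAAAAAAAAAAAAAAAAAAAAAAAAAAAAAAAAAAAAAAAAAAAAAAAAAAAAAAAAAAAAAAAAAAAAAAAAAAAAAAAAAAAAAAAAAAAAAAAAAAAAAAAAAAAAAAAAAAAAAAAAAAAAAAAAAAAAAAAAAAAAAAAAAAAAAAAAAAAAAAAAAAAAAAAAAAAAAAAAAAAAAAAAAAAAAAAAAAAAAAAAAAAAAAAAAAAAAAAAAAAAAAAAAAAAAAAAAAAAAAAAAAAAAAAAAAAAAAAAAAAAAAAAAAAAAAAAAAAAAAAAAAAAAAAAAAAAAAAAAAAAAAAAAAAAAAAAAAAAAAAAAAAAAAYAAAAAAAAAAAAAAA8AAAAAAAAAAAAAAB+AAAAAAAAAAAAAAD/oAAAAAAAAAAAAAD/8AAAAAAAAAAAAAH/+AAAAAAAAAAAAAH/+AAAAAAAAAAAAAH/+AAAAAAAAAAAAAH//AAAAAAAAAAAAAH//AAAAAAAAAAAAAP//AAAAAAAAAAAAAf//AAAAAAAAAAAAAf//AAAAAAAAAAAAA///+AAAAAAAAAAAA///+AAAAAAAAAAAA///+AAAAAAAAAAAAB//+AAAAAAAAAAAAA///AAAAAAAAAAAAA///AAAAAAAAAAAAB///AAAAAAAAAAAAB///AAAAAAAAAAAAB///AAAAAAAAAAAAB///AAAAAAAAAAAAB///AAAAAAAAAAAAB+A+AAAAAAAAAAAAA8AAAAAAAAAAAAAAAAAAAAAAAAAAAAAAAAAAAAAAAAAAAAAAAAAAAAAAAAAAAAAAAAAAAAAAAAAAAAAAAAAAAAAAAAAAAAAAAAAAAAAAAAAAAAAAAAAAAAAAAAAAAAAAAAAAAAAAAAAAAAAAAAAAAAAAAAAAAAAAAAAAAAAAAAAAAAAAAAAAAAAAAAAAAAAAAAAAAAAAAAAAAAAAAAAAAAAAAAAAAAAAAAAAAAAAAAAAAAAAAAAAAAAAAAAAAAAAAAAAAAAAAAAAAAAAAAAAAAAAAAAAAAAAAAAAAAAAAAAAAAAAAAAAAAAAAAAAAAAAAAAAAAAAAAAAAAAAAAAAAAAAAAAAAAAAAAAAAAAAAAAAAAAAAAAAAAAAAAAAAAAAAAAAAAAAAAAAAAAAAAAAAAAAAAAAAAAAAAAAAAAAAAAAAAAAAAAAAAAAAAAAAAAAAAAAAAAAAAAAAAAAAAAAAAAAAAAAAAAAAAAAAAAAAAAAAAAAAAAAAAAAAAAAAAAAAAAAAAAAAAAAAAAAAAAAAAAAAAAAAAAAAAAAAAAAAAAAAAAAAAAAAAAAAAAAAAAAAAAAAAAAAAAAAAAAAAAAAAAAAAAAAAAAAAAAAAAAAAAAAAAAAAAAAAAAAAAAAAAAAAAAAAAAAAAAAAAAAAAAAAAAAAAAAAAAAAAAAAAAAAAAAAAAAAAAAAAAAAAAAAAAAAAAAAAAAAAAAAAAAAAAAAAAAAAAAAAAAAAAAAAAAAAAAAAAAAAAAAAAAAA="/>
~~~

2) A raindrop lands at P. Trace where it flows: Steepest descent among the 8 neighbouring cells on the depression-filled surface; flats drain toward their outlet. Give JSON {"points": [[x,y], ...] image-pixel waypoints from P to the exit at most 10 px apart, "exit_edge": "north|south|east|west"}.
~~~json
{"points": [[83, 187], [94, 187], [105, 195], [115, 201], [123, 211], [134, 215], [145, 217], [155, 219], [163, 213], [163, 202], [174, 199], [185, 199], [195, 201], [206, 199], [217, 191], [227, 181], [238, 174], [247, 166], [253, 155], [262, 147], [273, 142], [283, 143], [294, 143], [302, 135], [301, 125], [294, 114], [285, 103], [277, 93], [266, 82], [258, 71], [251, 61], [249, 50], [243, 39], [239, 29], [238, 18], [238, 17]], "exit_edge": "north"}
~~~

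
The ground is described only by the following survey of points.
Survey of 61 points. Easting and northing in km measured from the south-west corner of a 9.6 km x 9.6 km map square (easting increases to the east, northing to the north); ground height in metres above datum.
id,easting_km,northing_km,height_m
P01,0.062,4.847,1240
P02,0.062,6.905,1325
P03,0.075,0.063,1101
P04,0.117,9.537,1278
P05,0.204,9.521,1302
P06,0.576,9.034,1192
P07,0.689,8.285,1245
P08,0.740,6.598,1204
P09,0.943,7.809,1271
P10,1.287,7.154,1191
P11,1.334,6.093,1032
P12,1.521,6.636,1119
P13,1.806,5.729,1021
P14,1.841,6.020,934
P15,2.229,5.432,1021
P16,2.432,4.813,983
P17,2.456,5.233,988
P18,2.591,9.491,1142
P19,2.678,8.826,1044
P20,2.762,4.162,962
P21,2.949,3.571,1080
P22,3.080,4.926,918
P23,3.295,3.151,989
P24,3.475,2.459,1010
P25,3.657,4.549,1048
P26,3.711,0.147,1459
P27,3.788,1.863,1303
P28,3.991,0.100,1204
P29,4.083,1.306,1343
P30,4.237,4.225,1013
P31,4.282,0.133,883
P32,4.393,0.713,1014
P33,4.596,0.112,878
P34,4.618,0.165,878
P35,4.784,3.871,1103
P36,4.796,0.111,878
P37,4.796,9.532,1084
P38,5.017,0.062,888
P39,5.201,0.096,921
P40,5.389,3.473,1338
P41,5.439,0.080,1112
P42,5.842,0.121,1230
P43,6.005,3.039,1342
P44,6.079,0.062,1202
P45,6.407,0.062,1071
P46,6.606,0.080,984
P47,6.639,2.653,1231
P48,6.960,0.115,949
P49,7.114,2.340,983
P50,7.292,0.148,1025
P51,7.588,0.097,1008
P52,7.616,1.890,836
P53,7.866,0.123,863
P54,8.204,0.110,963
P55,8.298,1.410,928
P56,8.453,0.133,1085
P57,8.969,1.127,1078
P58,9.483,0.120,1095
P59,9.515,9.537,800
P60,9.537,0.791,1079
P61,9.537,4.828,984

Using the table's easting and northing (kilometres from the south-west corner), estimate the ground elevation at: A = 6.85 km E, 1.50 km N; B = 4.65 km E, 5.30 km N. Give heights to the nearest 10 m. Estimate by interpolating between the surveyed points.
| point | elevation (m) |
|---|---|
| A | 850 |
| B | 970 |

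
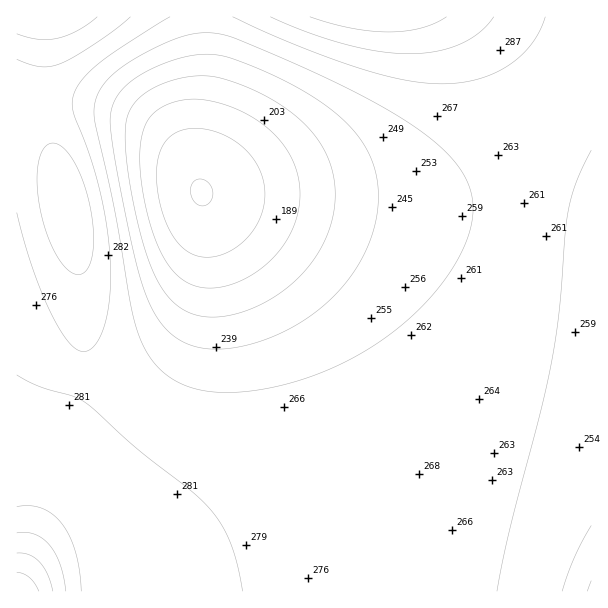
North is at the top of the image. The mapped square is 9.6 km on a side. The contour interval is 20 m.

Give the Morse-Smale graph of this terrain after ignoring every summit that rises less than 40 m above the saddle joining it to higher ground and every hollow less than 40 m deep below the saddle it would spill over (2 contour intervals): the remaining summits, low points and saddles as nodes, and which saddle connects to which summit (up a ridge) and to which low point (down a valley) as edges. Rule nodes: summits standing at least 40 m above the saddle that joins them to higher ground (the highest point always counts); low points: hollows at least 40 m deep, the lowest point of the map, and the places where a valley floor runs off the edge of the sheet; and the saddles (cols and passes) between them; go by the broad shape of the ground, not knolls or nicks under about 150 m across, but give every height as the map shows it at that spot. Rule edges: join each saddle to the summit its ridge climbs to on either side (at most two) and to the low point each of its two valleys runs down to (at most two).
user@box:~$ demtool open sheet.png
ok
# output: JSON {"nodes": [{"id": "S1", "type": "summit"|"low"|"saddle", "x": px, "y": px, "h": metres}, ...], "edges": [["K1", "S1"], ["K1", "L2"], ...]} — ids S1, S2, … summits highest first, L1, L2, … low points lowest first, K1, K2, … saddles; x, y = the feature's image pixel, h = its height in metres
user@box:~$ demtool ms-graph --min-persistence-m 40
{"nodes": [
{"id": "S1", "type": "summit", "x": 17, "y": 591, "h": 378},
{"id": "S2", "type": "summit", "x": 42, "y": 17, "h": 338},
{"id": "S3", "type": "summit", "x": 375, "y": 17, "h": 336},
{"id": "L1", "type": "low", "x": 201, "y": 192, "h": 159},
{"id": "L2", "type": "low", "x": 591, "y": 591, "h": 216},
{"id": "K1", "type": "saddle", "x": 80, "y": 374, "h": 279},
{"id": "K2", "type": "saddle", "x": 513, "y": 219, "h": 261}],
"edges": [["K1", "S1"], ["K1", "S2"], ["K1", "L1"], ["K2", "S1"], ["K2", "S3"], ["K2", "L1"], ["K2", "L2"]]}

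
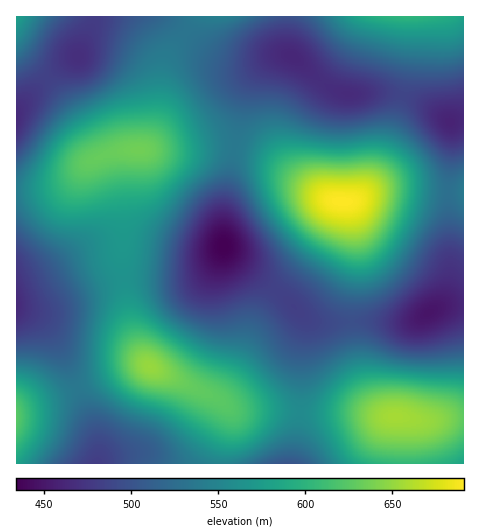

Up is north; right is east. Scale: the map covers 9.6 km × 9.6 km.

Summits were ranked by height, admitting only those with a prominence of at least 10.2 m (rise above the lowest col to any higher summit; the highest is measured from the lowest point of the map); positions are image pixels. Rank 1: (342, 202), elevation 691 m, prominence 257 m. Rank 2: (395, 416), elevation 657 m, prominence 119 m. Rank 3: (150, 367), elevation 651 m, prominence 94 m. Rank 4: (139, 150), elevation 635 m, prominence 71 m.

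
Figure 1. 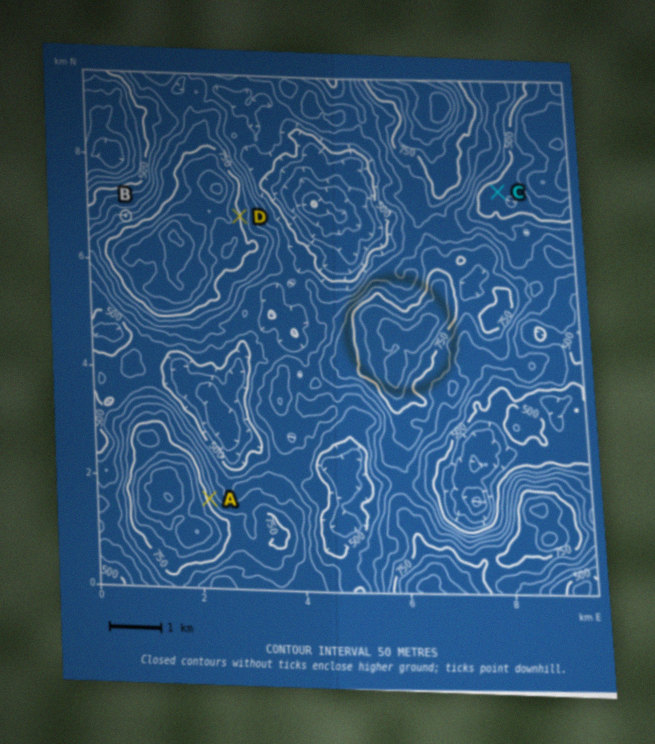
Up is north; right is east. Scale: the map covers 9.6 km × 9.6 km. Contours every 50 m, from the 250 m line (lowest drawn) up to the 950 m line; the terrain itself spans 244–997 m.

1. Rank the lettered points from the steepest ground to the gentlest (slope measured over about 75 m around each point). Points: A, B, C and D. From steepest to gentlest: A B D C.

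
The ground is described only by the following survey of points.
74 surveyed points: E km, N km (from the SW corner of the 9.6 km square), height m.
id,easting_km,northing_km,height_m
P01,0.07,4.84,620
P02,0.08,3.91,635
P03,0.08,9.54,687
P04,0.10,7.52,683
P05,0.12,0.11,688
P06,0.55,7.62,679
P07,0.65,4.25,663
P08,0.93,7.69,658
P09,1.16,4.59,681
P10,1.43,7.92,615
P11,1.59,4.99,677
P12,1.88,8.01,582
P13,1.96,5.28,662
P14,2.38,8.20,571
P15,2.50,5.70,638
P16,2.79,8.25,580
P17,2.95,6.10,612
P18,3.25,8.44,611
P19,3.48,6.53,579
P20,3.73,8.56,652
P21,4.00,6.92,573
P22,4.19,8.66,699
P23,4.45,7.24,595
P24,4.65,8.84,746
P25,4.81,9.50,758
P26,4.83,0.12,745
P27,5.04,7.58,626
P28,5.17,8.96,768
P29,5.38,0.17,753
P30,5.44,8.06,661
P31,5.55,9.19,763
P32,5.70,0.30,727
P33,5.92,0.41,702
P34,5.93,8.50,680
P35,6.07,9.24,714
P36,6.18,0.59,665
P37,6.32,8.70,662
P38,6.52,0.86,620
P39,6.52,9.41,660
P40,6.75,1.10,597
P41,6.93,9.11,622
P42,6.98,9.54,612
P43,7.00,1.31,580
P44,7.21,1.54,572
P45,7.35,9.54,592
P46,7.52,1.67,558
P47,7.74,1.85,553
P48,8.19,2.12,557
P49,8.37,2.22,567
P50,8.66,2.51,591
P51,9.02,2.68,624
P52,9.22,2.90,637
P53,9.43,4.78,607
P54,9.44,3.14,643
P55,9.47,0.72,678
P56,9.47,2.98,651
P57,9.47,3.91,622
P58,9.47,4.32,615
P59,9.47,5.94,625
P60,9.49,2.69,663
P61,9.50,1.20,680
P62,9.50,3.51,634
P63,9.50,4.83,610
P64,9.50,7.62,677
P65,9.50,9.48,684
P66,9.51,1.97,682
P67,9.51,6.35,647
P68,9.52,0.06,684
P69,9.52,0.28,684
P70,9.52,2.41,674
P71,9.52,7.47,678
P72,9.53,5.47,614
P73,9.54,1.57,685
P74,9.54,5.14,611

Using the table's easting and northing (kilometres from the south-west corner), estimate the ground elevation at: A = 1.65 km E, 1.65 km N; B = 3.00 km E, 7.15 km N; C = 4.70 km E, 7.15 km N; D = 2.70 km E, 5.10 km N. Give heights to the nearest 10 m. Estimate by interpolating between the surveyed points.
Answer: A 660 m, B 580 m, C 600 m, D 630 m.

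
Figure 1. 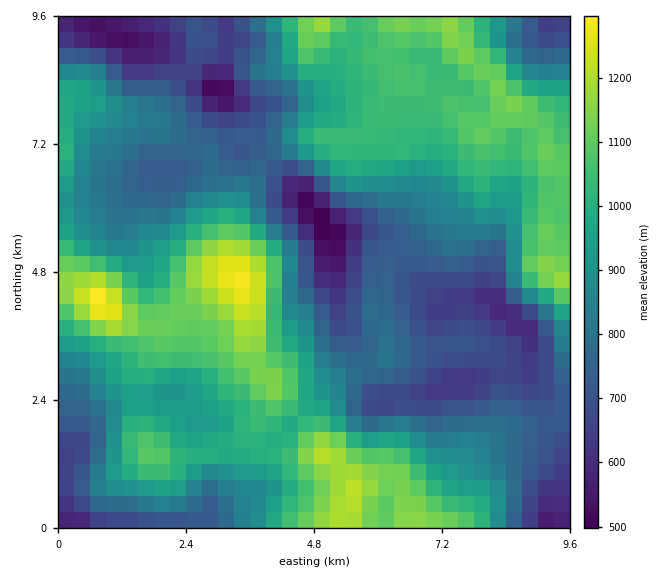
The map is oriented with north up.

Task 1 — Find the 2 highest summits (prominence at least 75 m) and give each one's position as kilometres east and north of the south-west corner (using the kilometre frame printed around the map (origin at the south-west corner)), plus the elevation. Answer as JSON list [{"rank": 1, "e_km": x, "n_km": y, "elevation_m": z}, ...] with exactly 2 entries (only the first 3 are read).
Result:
[{"rank": 1, "e_km": 0.79, "n_km": 4.26, "elevation_m": 1317}, {"rank": 2, "e_km": 3.46, "n_km": 4.61, "elevation_m": 1292}]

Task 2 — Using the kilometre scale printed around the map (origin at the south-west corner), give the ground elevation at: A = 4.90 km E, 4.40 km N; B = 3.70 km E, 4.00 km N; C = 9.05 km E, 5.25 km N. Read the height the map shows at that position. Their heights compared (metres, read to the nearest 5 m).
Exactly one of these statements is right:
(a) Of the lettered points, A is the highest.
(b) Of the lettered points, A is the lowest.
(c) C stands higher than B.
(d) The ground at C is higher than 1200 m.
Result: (b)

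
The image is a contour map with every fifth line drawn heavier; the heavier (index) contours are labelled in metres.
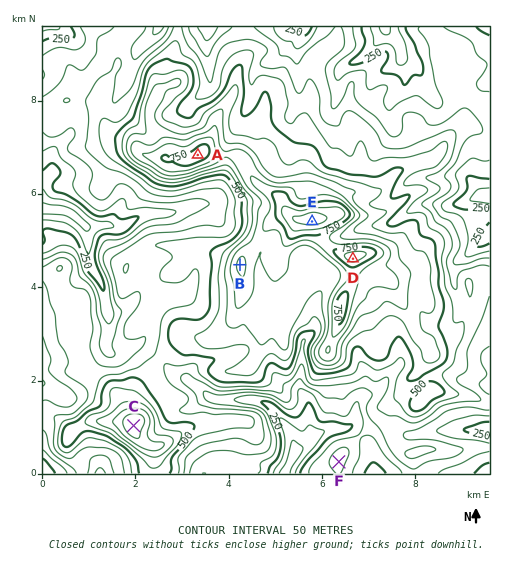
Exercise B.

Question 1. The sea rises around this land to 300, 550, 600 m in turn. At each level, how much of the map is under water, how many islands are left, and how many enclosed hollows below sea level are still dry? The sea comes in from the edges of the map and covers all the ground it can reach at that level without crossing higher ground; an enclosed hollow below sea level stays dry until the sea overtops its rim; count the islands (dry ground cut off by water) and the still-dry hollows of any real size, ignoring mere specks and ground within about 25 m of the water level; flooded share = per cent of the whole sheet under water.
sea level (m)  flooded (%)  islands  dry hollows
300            13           0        0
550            78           2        0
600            85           2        0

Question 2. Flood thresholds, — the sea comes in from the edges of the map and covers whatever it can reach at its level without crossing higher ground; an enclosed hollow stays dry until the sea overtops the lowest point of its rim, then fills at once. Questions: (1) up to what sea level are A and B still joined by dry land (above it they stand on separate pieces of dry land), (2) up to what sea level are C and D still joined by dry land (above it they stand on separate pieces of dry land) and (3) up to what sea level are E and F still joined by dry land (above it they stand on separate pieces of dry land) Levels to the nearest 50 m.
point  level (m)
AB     650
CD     450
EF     300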